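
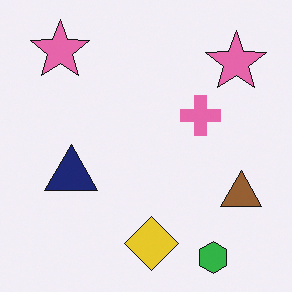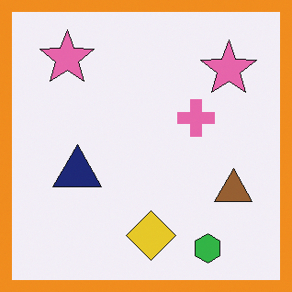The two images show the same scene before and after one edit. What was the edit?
The transformation is: framed with a orange border.

A solid orange frame runs around the edge of the second image, with the content slightly shrunk inside it.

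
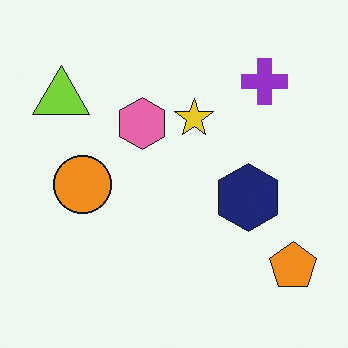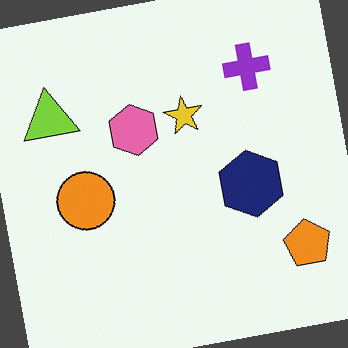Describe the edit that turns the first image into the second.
It was rotated counter-clockwise by a slight angle.

Every shape is tilted by the same angle and the image corners show triangular fill wedges — a whole-image rotation by a non-right angle.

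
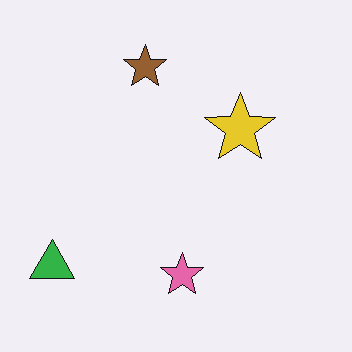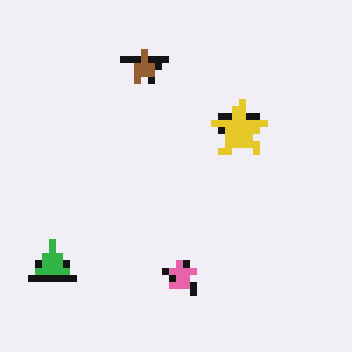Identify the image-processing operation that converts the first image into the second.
The image was pixelated into visible square blocks.

Shapes are reduced to large square blocks; fine edges and outlines are lost — a downscale-then-upscale (mosaic) effect.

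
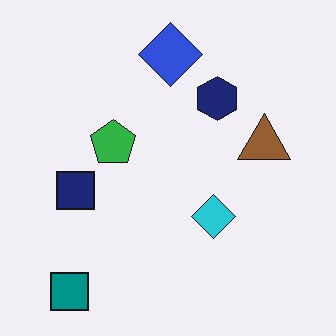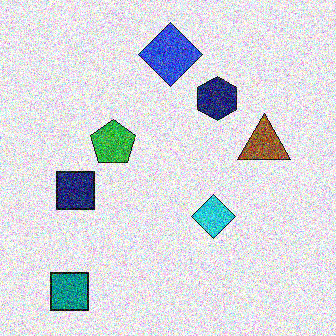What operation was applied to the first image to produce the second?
The image was degraded with a thick layer of grain.

Random speckle covers the whole image, including the flat background.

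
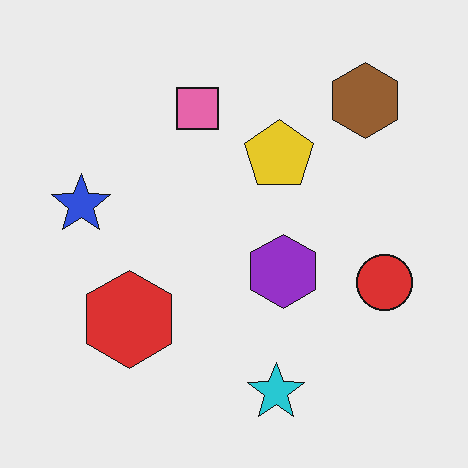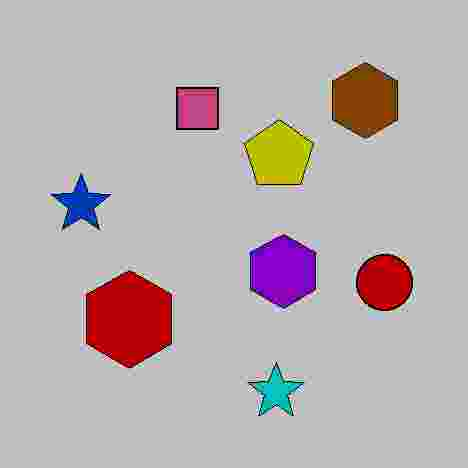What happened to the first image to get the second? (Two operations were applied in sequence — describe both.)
Heavily posterized to just a handful of flat colors, then heavily JPEG-compressed with obvious blocking artifacts.

Each flat color has snapped to a coarser quantized level — most visibly, the near-white background has dropped to a flat grey. Blocky 8×8 compression artifacts appear around shape edges and the flat background shows ringing — characteristic JPEG degradation.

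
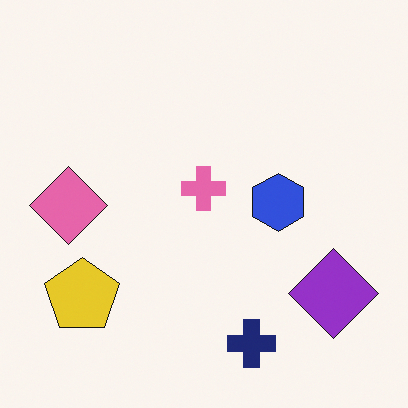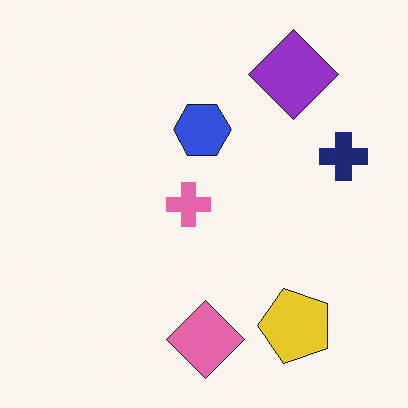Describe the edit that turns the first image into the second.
The second image is the first rotated 90° counter-clockwise.

The purple diamond sits in the bottom-right of the first image and the top-right of the second — consistent with a whole-image 90° counter-clockwise rotation.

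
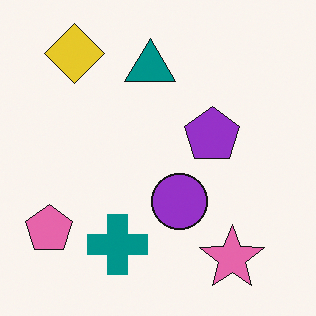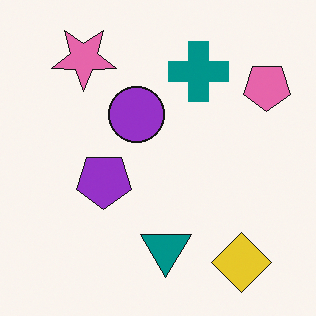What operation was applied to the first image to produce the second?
It was rotated 180°.

The yellow diamond sits in the top-left of the first image and the bottom-right of the second — consistent with a whole-image 180° rotation.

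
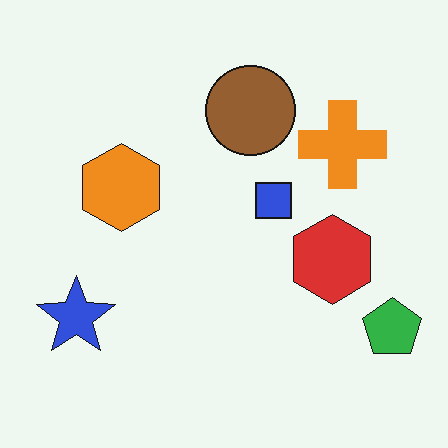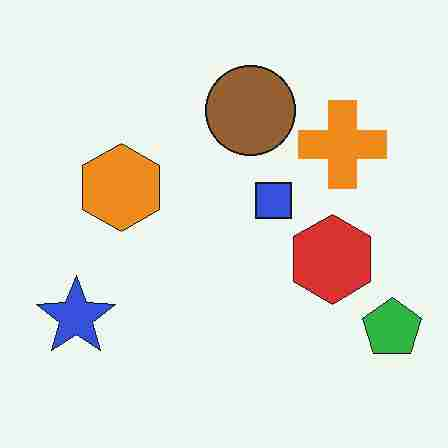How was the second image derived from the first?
The image was degraded with heavy JPEG compression.

Blocky 8×8 compression artifacts appear around shape edges and the flat background shows ringing — characteristic JPEG degradation.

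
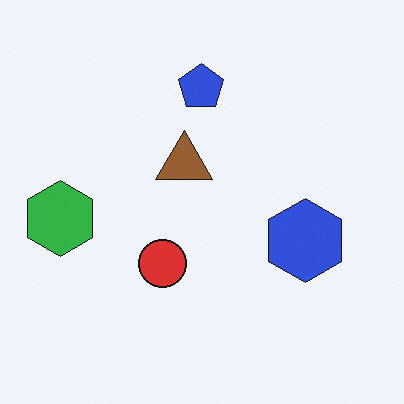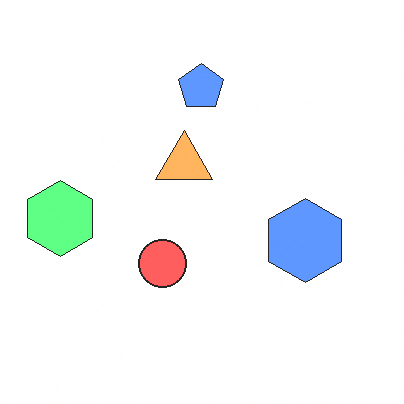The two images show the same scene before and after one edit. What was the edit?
It was noticeably brightened.

Every pixel — background and shapes alike — is uniformly brightened.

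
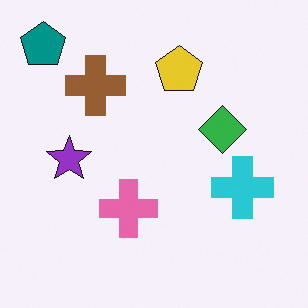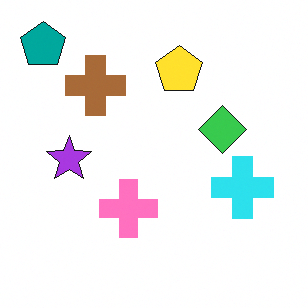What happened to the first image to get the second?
Slightly brightened.

Every pixel — background and shapes alike — is uniformly brightened.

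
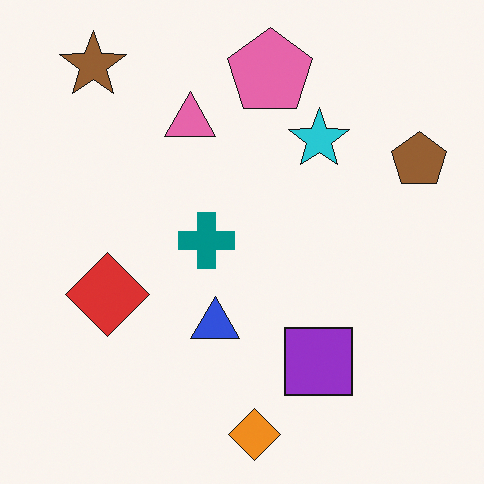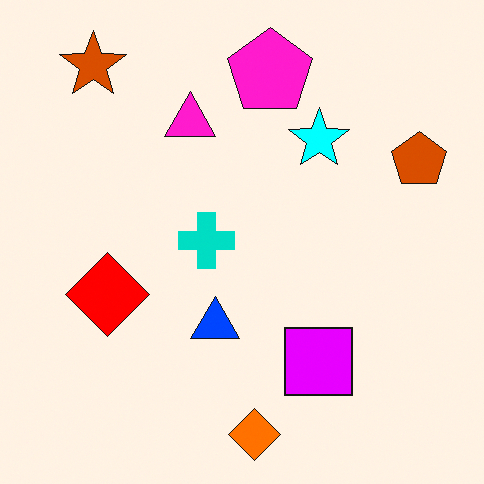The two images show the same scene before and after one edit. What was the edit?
The second image is the first made much more vivid (saturation change).

All colors are more vivid — a global saturation change.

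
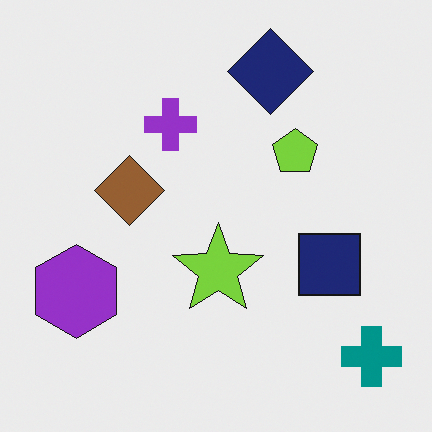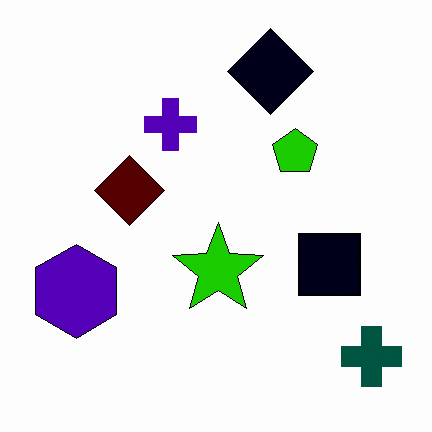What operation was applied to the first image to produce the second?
The second image is the first boosted in contrast.

Tones are pushed away from mid-grey across the whole image — a global contrast change.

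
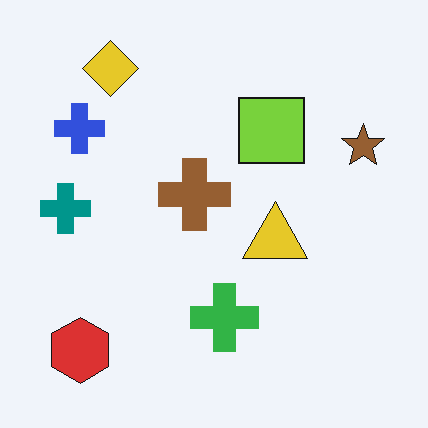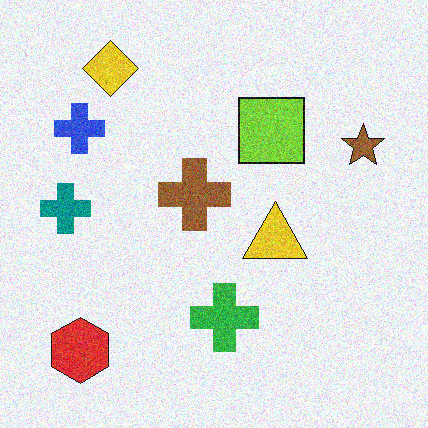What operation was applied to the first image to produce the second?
Degraded with visible gaussian noise.

Random speckle covers the whole image, including the flat background.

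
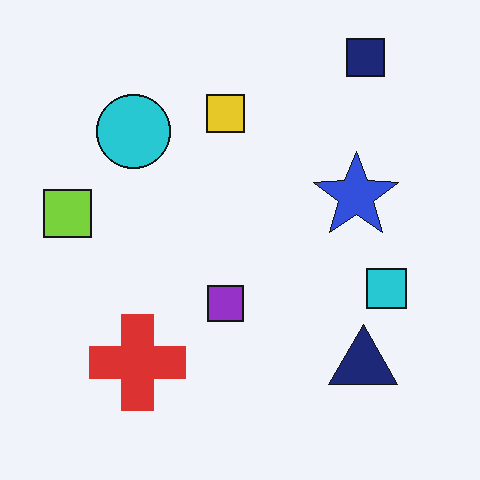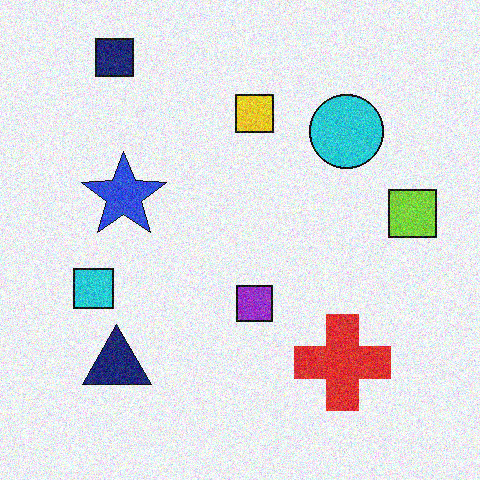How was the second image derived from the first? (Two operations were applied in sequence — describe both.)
The second image is the first flipped horizontally (left ↔ right), then degraded with visible gaussian noise.

The lime square is in the left of the first image and the right of the second — shapes on opposite sides of the vertical midline have swapped in a mirror flip. Random speckle covers the whole image, including the flat background.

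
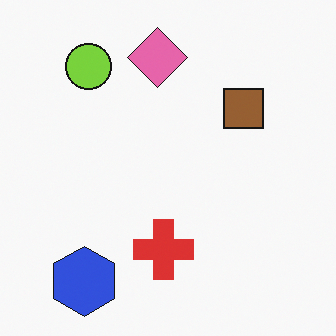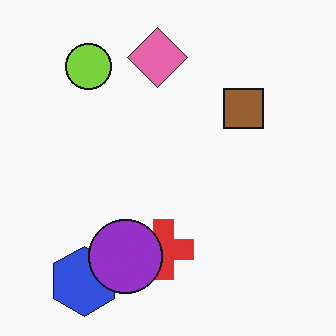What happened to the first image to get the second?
This is the original image overlaid with an additional purple circle.

A purple circle appears in the second image that is absent from the first.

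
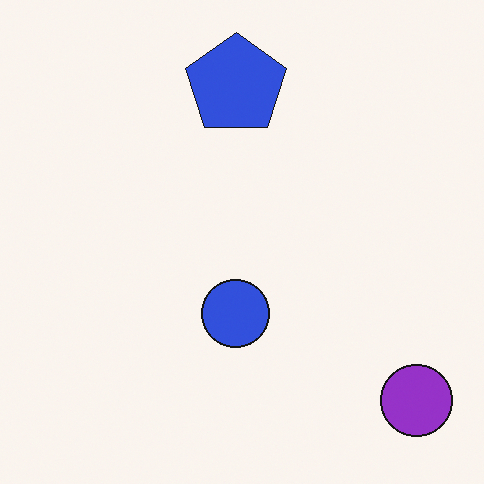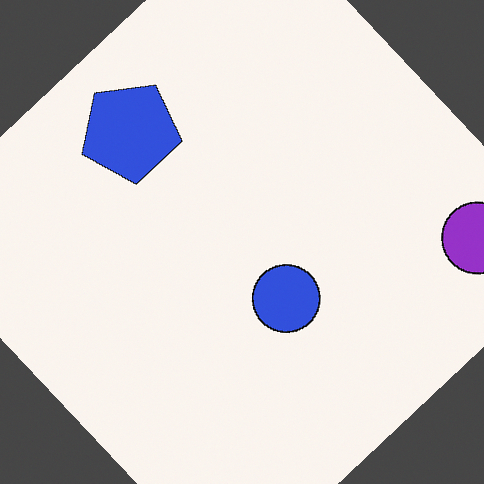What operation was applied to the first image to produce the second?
The transformation is: rotated counter-clockwise by a large amount — several tens of degrees.

Every shape is tilted by the same angle and the image corners show triangular fill wedges — a whole-image rotation by a non-right angle.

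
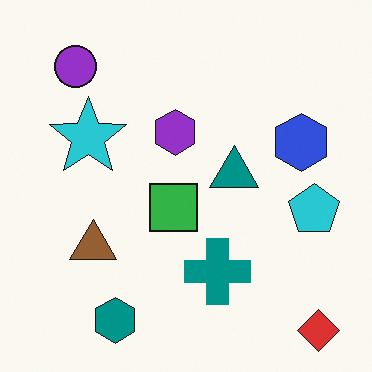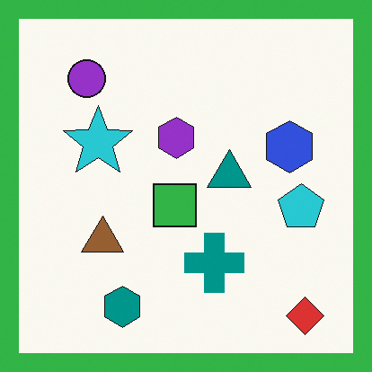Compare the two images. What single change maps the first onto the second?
This is the original image framed with a green border.

A solid green frame runs around the edge of the second image, with the content slightly shrunk inside it.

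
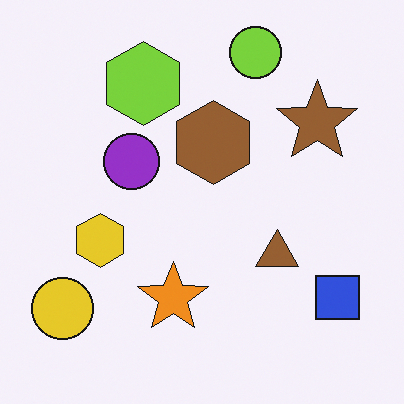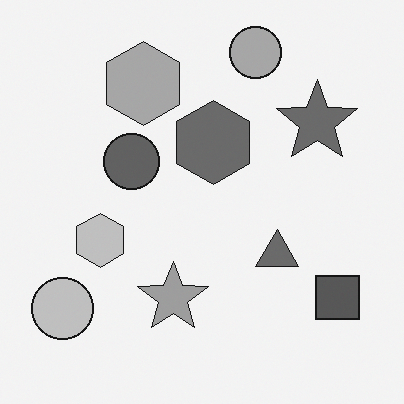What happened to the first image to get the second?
The second image is the first converted to grayscale.

All color is removed — every shape is now a shade of grey.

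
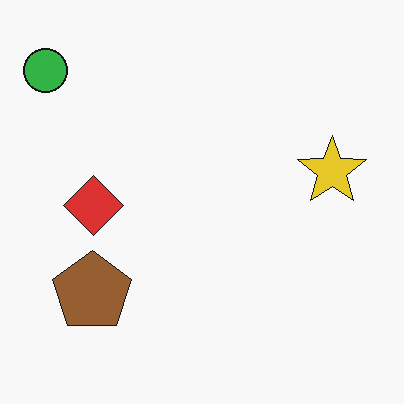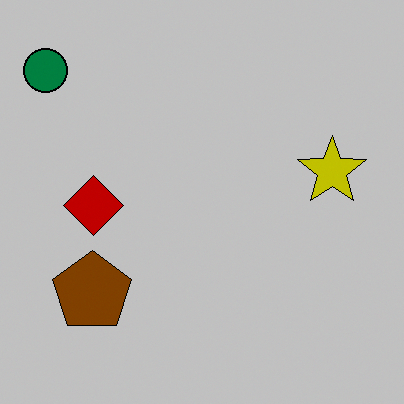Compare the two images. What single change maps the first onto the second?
Heavily posterized to just a handful of flat colors.

Each flat color has snapped to a coarser quantized level — most visibly, the near-white background has dropped to a flat grey.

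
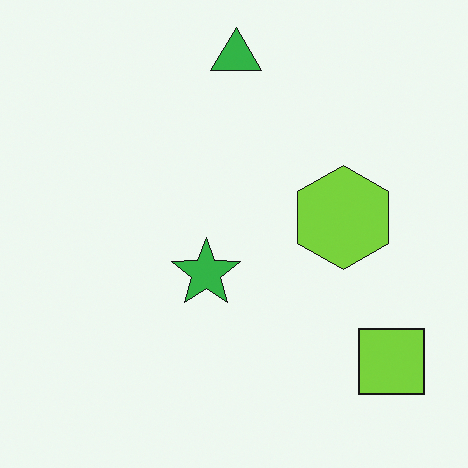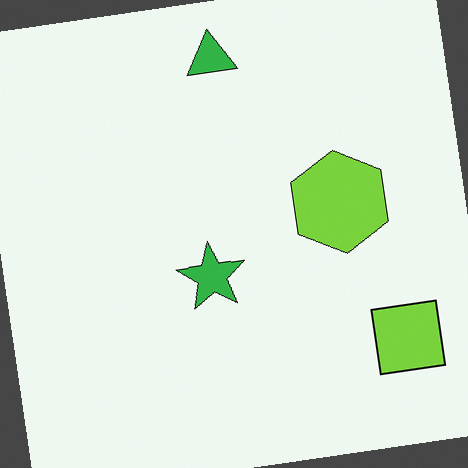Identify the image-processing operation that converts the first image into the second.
The image was rotated counter-clockwise by a few degrees.

Every shape is tilted by the same angle and the image corners show triangular fill wedges — a whole-image rotation by a non-right angle.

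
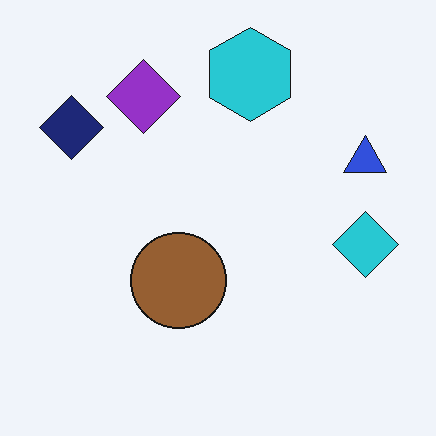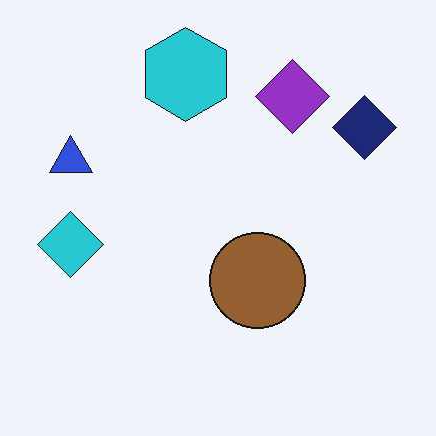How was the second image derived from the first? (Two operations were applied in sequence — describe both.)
This is the original image given moderate JPEG compression, then flipped horizontally (left ↔ right).

Blocky 8×8 compression artifacts appear around shape edges and the flat background shows ringing — characteristic JPEG degradation. The cyan diamond is in the right of the first image and the left of the second — shapes on opposite sides of the vertical midline have swapped in a mirror flip.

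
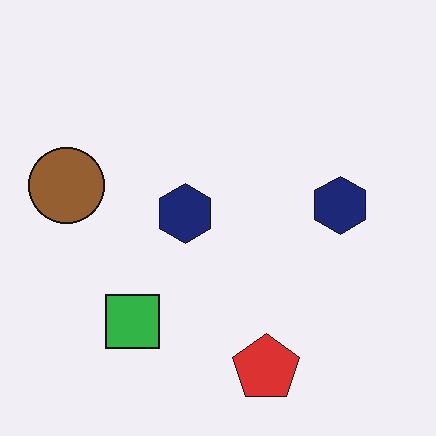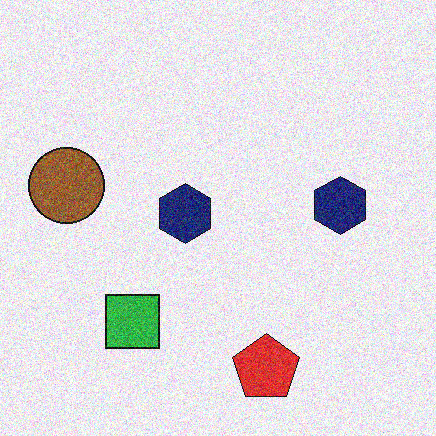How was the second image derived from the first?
It was degraded with moderate additive noise.

Random speckle covers the whole image, including the flat background.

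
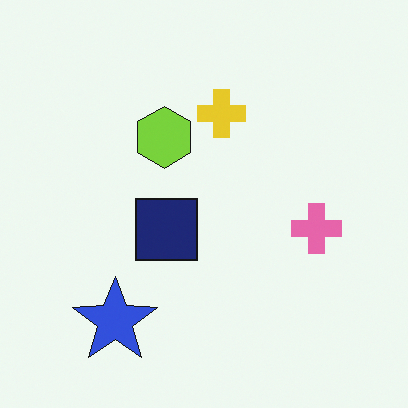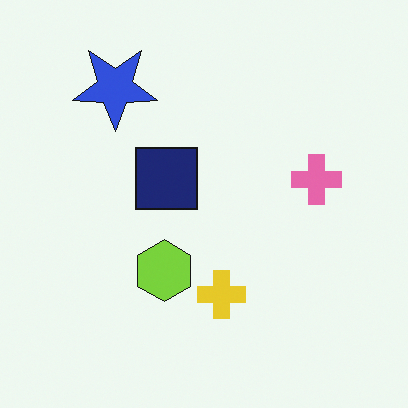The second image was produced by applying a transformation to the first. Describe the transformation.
The second image is the first flipped vertically (top ↔ bottom).

The blue star is in the bottom-left of the first image and the top-left of the second — shapes on opposite sides of the horizontal midline have swapped in a mirror flip.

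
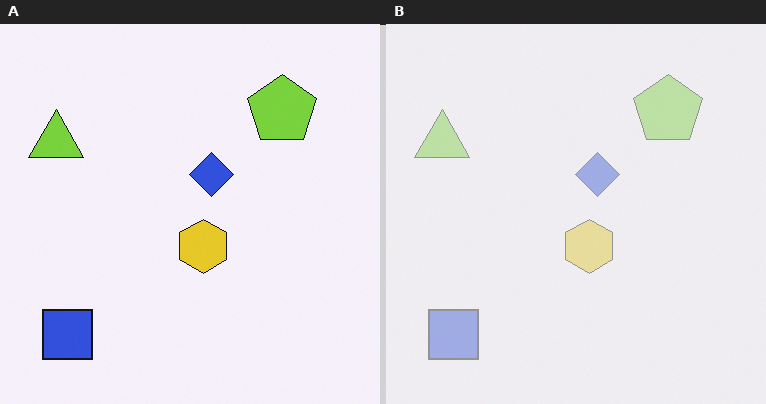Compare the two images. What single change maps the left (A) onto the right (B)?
The transformation is: given much lower contrast.

Tones are pushed toward mid-grey across the whole image — a global contrast change.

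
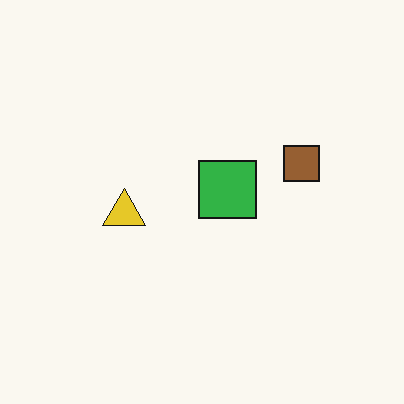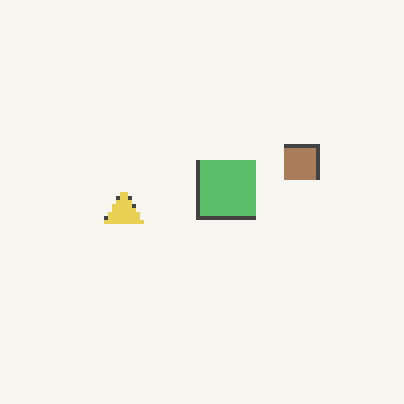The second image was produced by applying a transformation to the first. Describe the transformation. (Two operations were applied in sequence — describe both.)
Lightly pixelated (a mild mosaic effect), then given slightly reduced contrast.

Shapes are reduced to large square blocks; fine edges and outlines are lost — a downscale-then-upscale (mosaic) effect. Tones are pushed toward mid-grey across the whole image — a global contrast change.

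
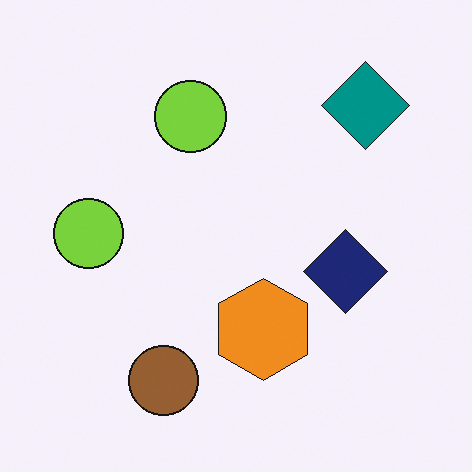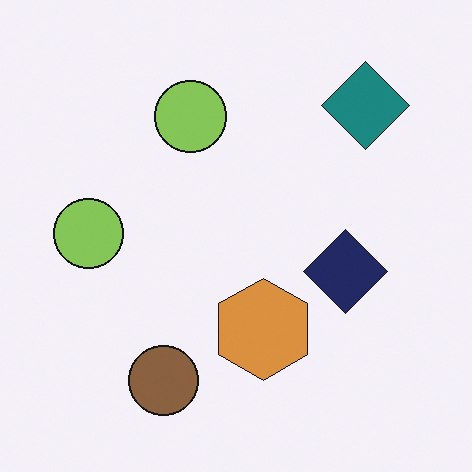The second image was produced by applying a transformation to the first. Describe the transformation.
This is the original image slightly desaturated.

All colors are more muted and greyish — a global saturation change.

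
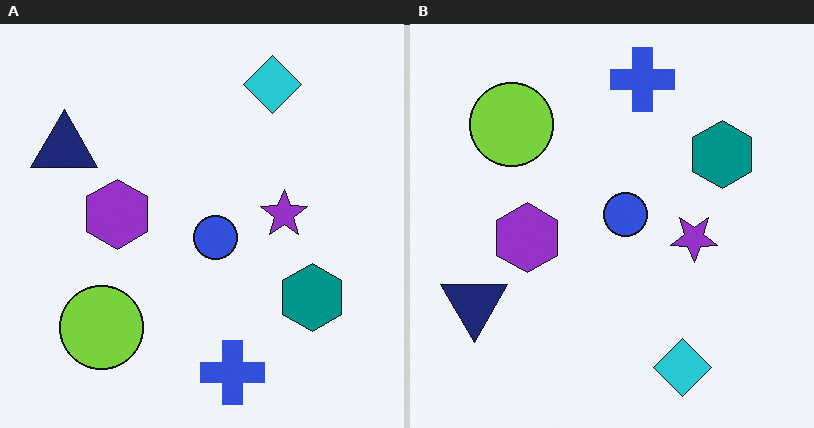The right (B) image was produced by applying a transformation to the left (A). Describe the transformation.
The transformation is: flipped vertically (top ↔ bottom).

The blue cross is in the bottom of the left (A) image and the top of the right (B) — shapes on opposite sides of the horizontal midline have swapped in a mirror flip.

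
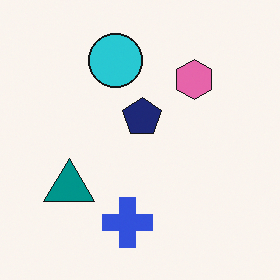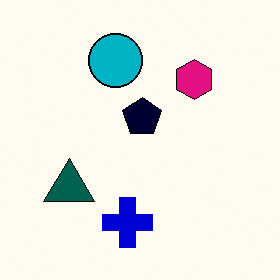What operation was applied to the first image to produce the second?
This is the original image given much higher contrast.

Tones are pushed away from mid-grey across the whole image — a global contrast change.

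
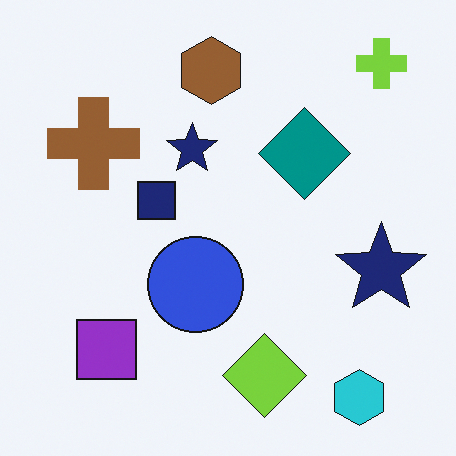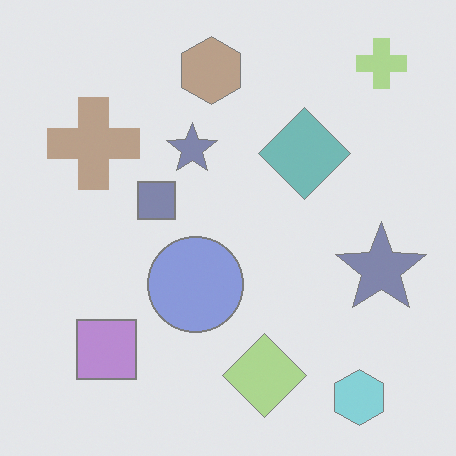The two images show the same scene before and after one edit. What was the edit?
This is the original image given much lower contrast.

Tones are pushed toward mid-grey across the whole image — a global contrast change.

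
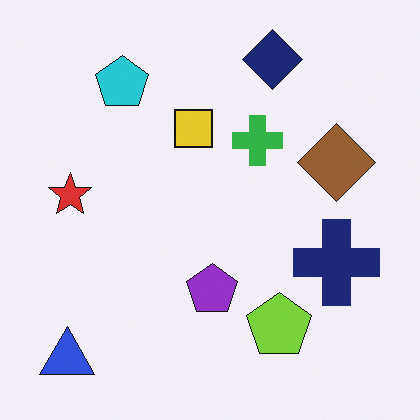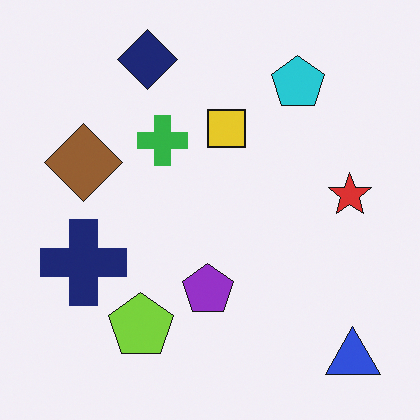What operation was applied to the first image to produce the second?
It was flipped horizontally (left ↔ right).

The blue triangle is in the bottom-left of the first image and the bottom-right of the second — shapes on opposite sides of the vertical midline have swapped in a mirror flip.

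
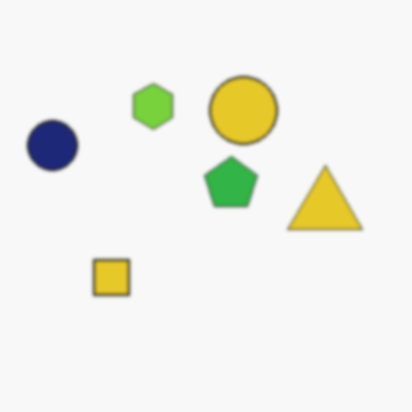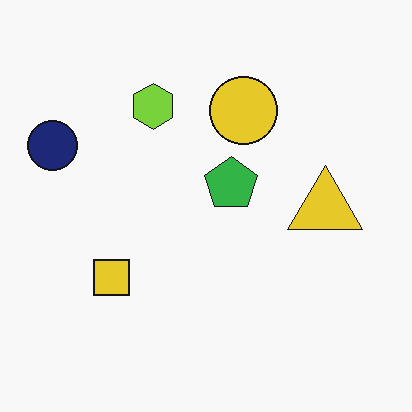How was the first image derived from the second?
Lightly blurred.

Shape edges and outlines are uniformly softened across the whole image.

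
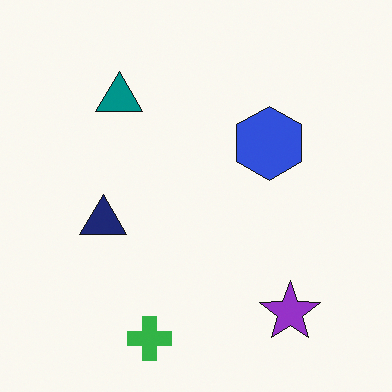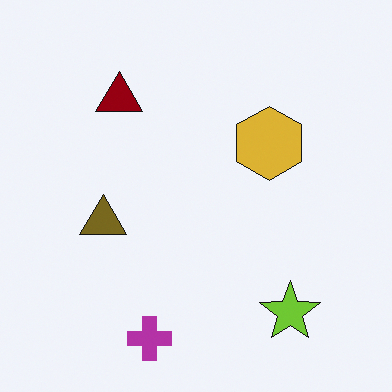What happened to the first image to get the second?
The transformation is: hue-shifted through roughly half the color wheel.

Every shape's color has rotated by the same amount around the hue wheel — a uniform hue shift.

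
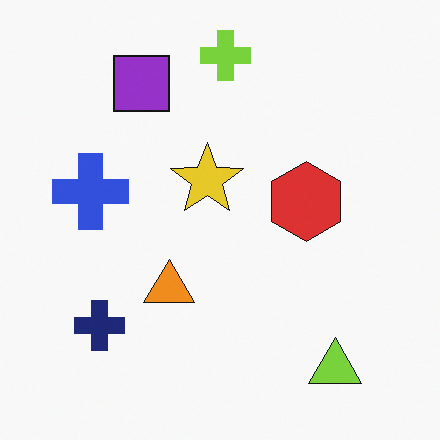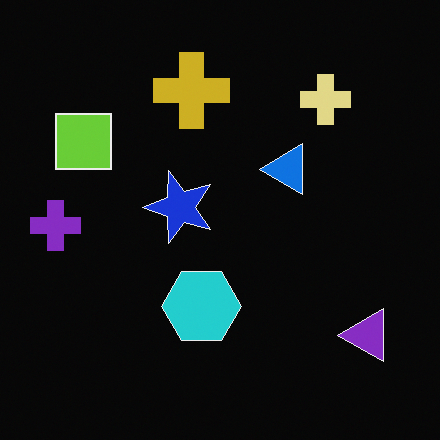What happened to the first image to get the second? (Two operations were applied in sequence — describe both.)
The transformation is: color-inverted (negative), then transposed (reflected across the top-left ↔ bottom-right diagonal).

The light background has become dark and every shape's color is its complement — a photographic negative. Shapes have swapped their row and column positions — what was in the top-right is now in the bottom-left — a diagonal reflection.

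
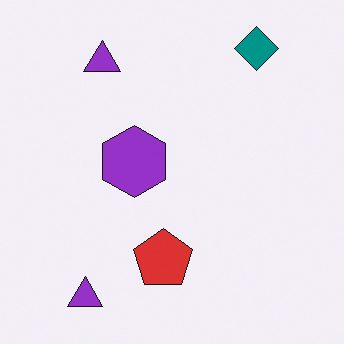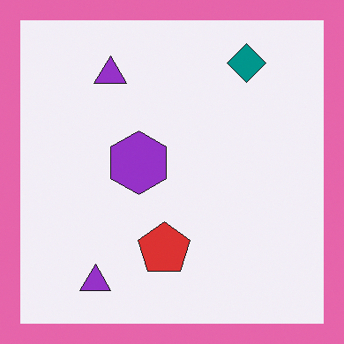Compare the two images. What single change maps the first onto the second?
The second image is the first framed with a pink border.

A solid pink frame runs around the edge of the second image, with the content slightly shrunk inside it.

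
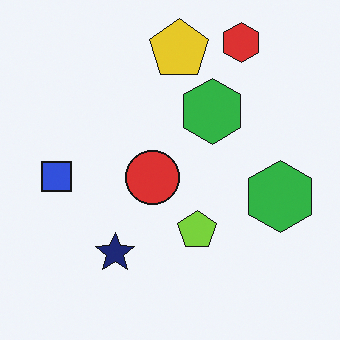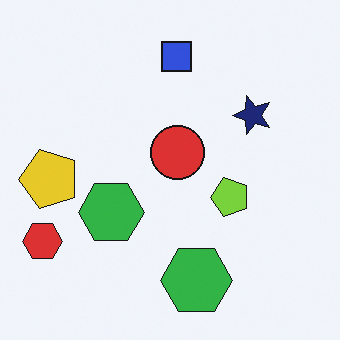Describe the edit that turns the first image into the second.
This is the original image transposed (reflected across the top-left ↔ bottom-right diagonal).

Shapes have swapped their row and column positions — what was in the top-right is now in the bottom-left — a diagonal reflection.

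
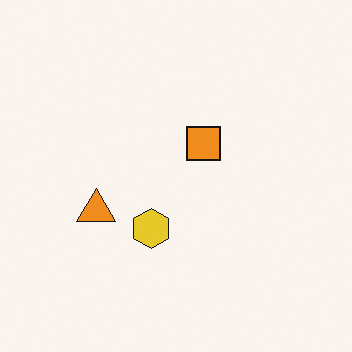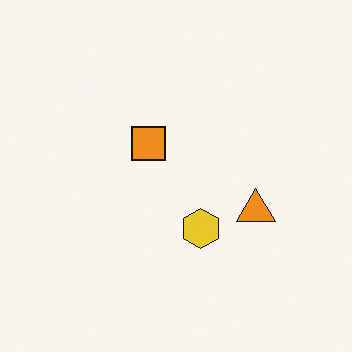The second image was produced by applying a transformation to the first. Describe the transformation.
The transformation is: flipped horizontally (left ↔ right).

The orange triangle is in the left of the first image and the right of the second — shapes on opposite sides of the vertical midline have swapped in a mirror flip.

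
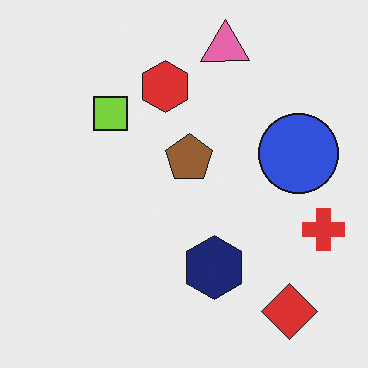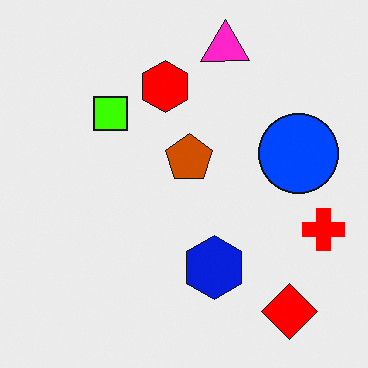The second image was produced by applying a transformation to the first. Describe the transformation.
The image was heavily oversaturated.

All colors are more vivid — a global saturation change.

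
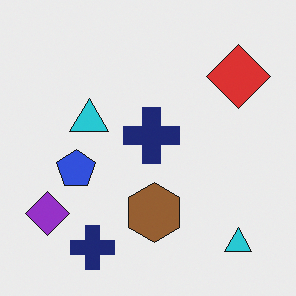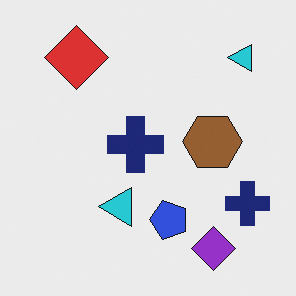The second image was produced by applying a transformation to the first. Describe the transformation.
The transformation is: rotated 90° counter-clockwise.

The purple diamond sits in the bottom-left of the first image and the bottom-right of the second — consistent with a whole-image 90° counter-clockwise rotation.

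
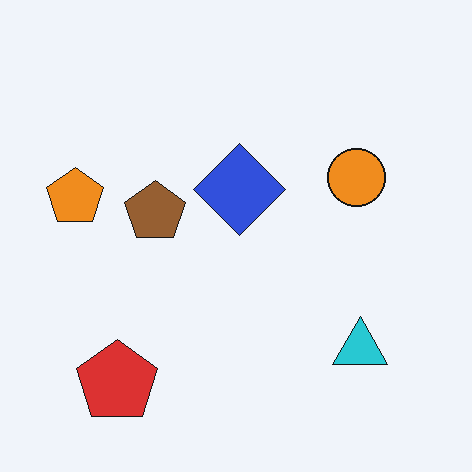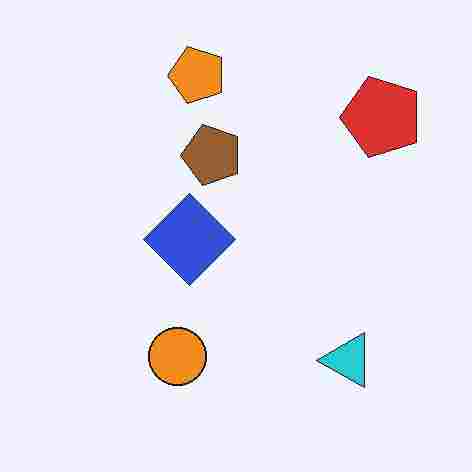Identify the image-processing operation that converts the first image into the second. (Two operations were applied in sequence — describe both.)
The second image is the first degraded with heavy JPEG compression, then transposed (reflected across the top-left ↔ bottom-right diagonal).

Blocky 8×8 compression artifacts appear around shape edges and the flat background shows ringing — characteristic JPEG degradation. Shapes have swapped their row and column positions — what was in the top-right is now in the bottom-left — a diagonal reflection.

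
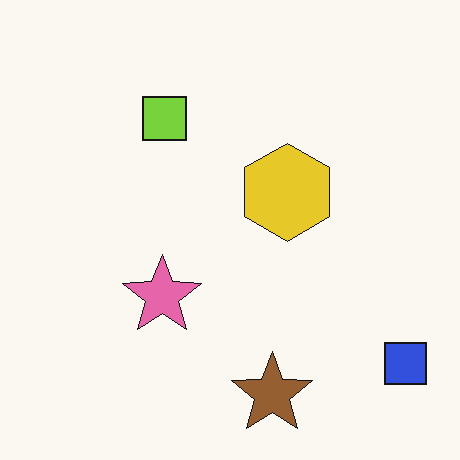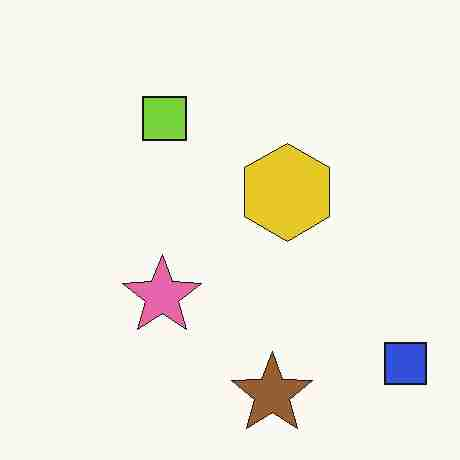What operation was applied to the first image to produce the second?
It was heavily JPEG-compressed with obvious blocking artifacts.

Blocky 8×8 compression artifacts appear around shape edges and the flat background shows ringing — characteristic JPEG degradation.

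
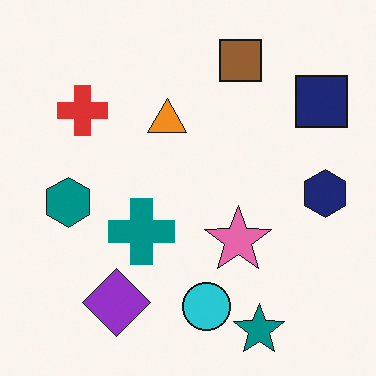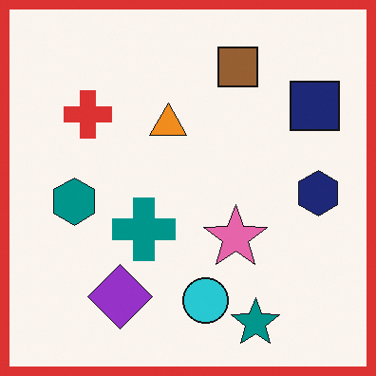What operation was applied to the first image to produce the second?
It was framed with a red border.

A solid red frame runs around the edge of the second image, with the content slightly shrunk inside it.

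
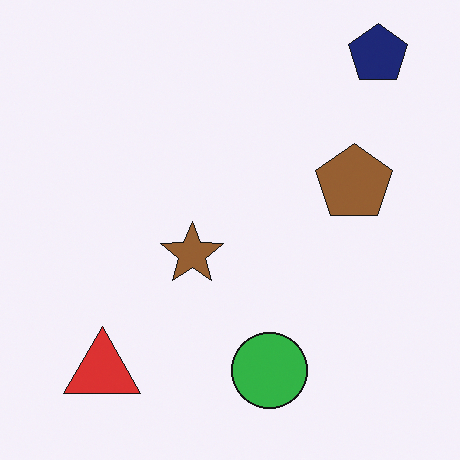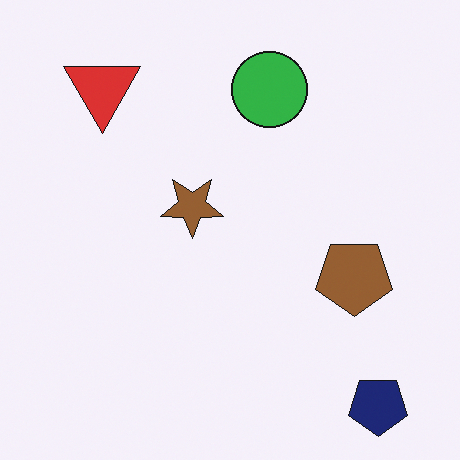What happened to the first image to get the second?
The second image is the first flipped vertically (top ↔ bottom).

The navy pentagon is in the top-right of the first image and the bottom-right of the second — shapes on opposite sides of the horizontal midline have swapped in a mirror flip.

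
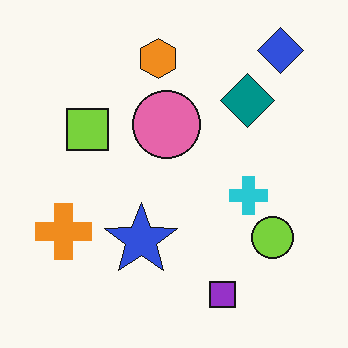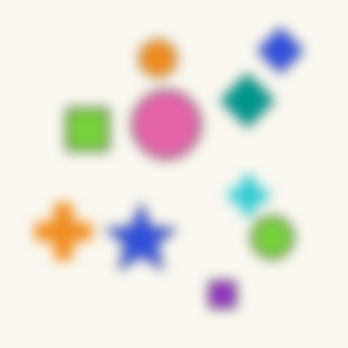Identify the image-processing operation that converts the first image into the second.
It was heavily blurred.

Shape edges and outlines are uniformly softened across the whole image.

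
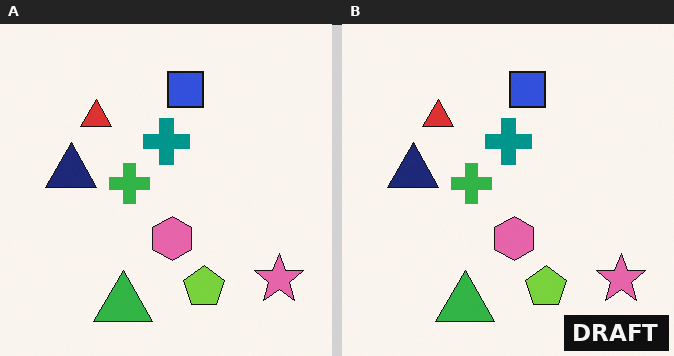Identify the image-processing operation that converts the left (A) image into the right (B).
This is the original image watermarked with the text "DRAFT" in the lower-right corner.

A dark label reading "DRAFT" appears in the lower-right corner.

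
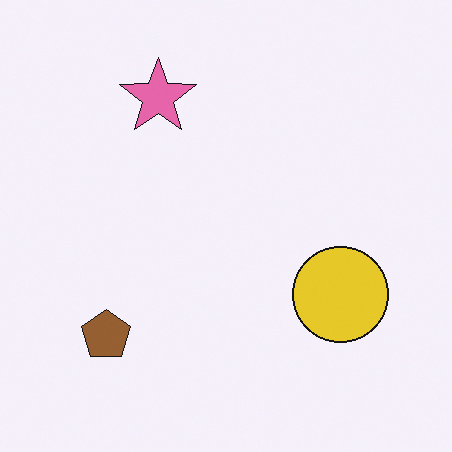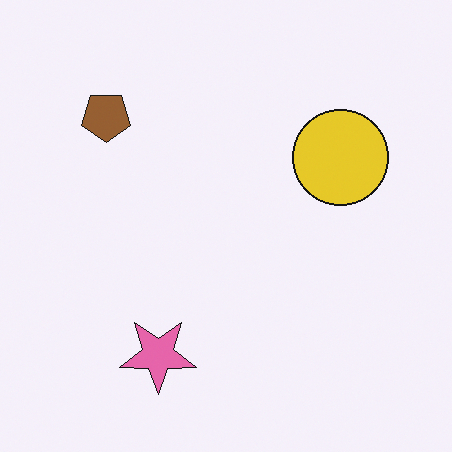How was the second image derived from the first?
The image was flipped vertically (top ↔ bottom).

The pink star is in the top of the first image and the bottom of the second — shapes on opposite sides of the horizontal midline have swapped in a mirror flip.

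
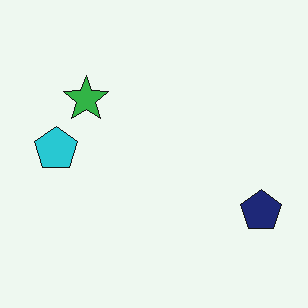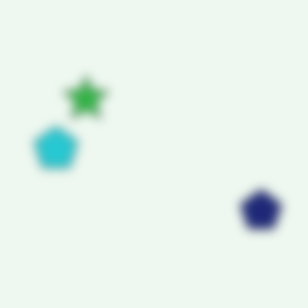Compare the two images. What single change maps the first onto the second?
It was strongly gaussian-blurred.

Shape edges and outlines are uniformly softened across the whole image.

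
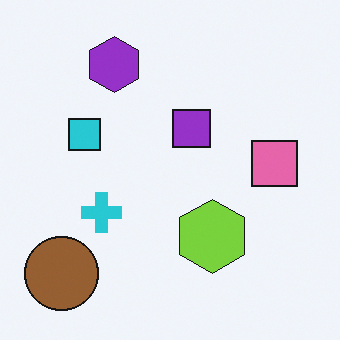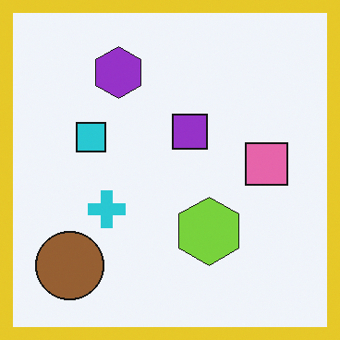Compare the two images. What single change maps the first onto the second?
Framed with a yellow border.

A solid yellow frame runs around the edge of the second image, with the content slightly shrunk inside it.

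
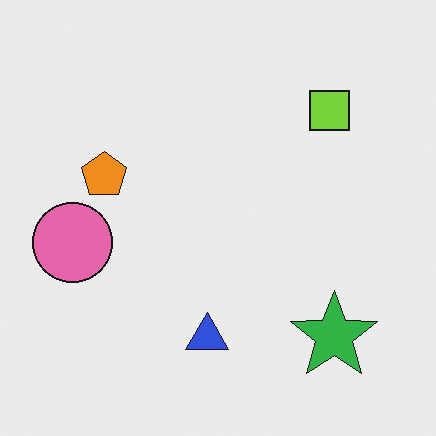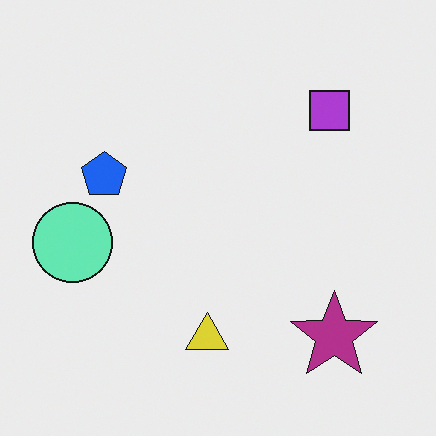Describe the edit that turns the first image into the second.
This is the original image hue-shifted through roughly half the color wheel.

Every shape's color has rotated by the same amount around the hue wheel — a uniform hue shift.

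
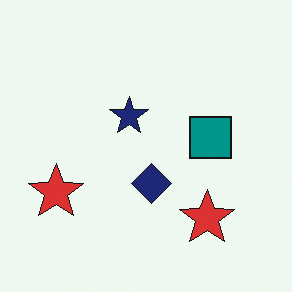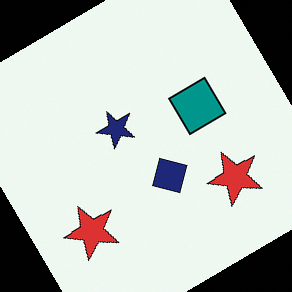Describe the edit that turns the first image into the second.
The image was rotated counter-clockwise by a large amount — several tens of degrees.

Every shape is tilted by the same angle and the image corners show triangular fill wedges — a whole-image rotation by a non-right angle.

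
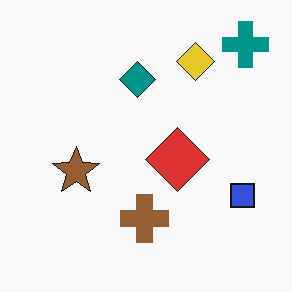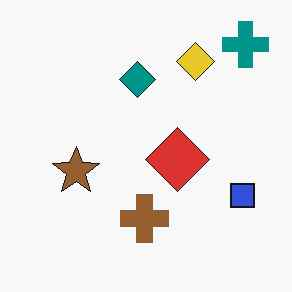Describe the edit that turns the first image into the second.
The image was JPEG-compressed with visible artifacts.

Blocky 8×8 compression artifacts appear around shape edges and the flat background shows ringing — characteristic JPEG degradation.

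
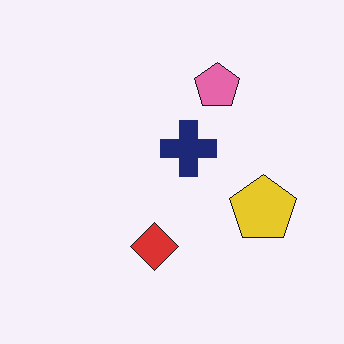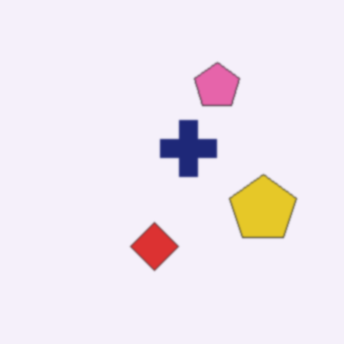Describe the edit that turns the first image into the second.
It was lightly blurred.

Shape edges and outlines are uniformly softened across the whole image.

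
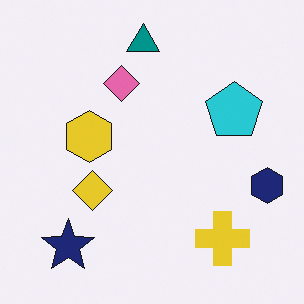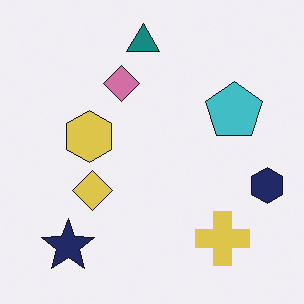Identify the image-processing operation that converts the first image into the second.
It was slightly desaturated.

All colors are more muted and greyish — a global saturation change.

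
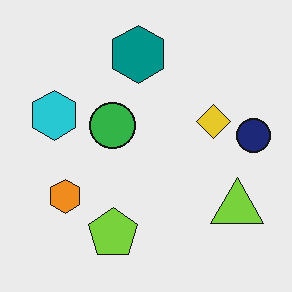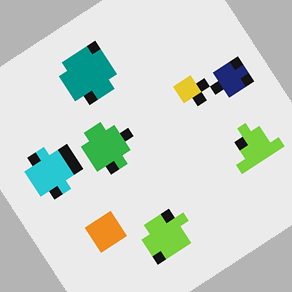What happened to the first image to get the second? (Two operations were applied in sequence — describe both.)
Coarsely pixelated, then rotated counter-clockwise by a large amount — several tens of degrees.

Shapes are reduced to large square blocks; fine edges and outlines are lost — a downscale-then-upscale (mosaic) effect. Every shape is tilted by the same angle and the image corners show triangular fill wedges — a whole-image rotation by a non-right angle.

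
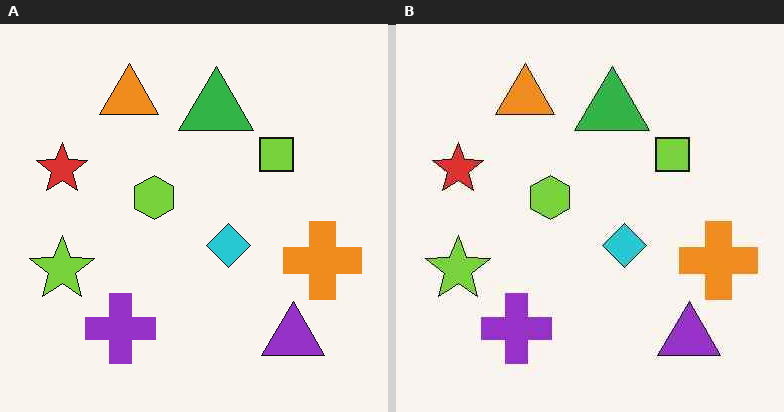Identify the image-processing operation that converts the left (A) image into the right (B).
The right (B) image is the left (A) JPEG-compressed with visible artifacts.

Blocky 8×8 compression artifacts appear around shape edges and the flat background shows ringing — characteristic JPEG degradation.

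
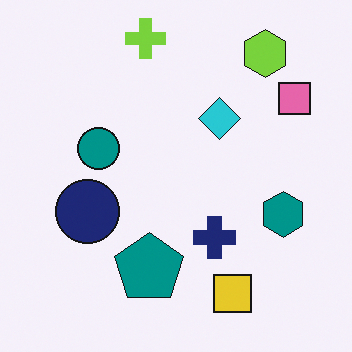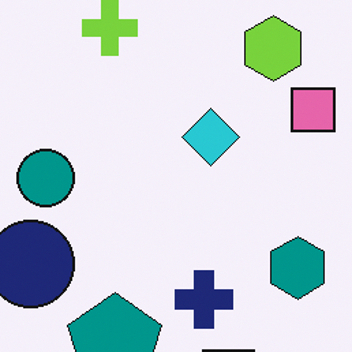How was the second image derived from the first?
The transformation is: cropped to a modestly smaller region and rescaled.

The visible shapes are larger and the field of view is narrower; shapes near the original edges may be partly or wholly outside the frame — a crop-and-rescale.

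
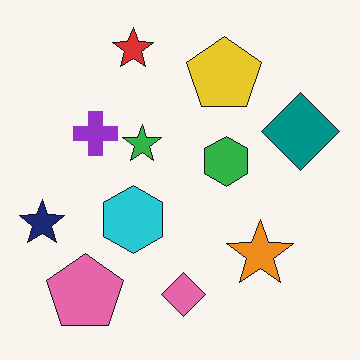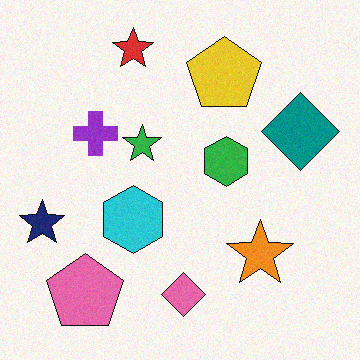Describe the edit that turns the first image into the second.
Degraded with light additive noise.

Random speckle covers the whole image, including the flat background.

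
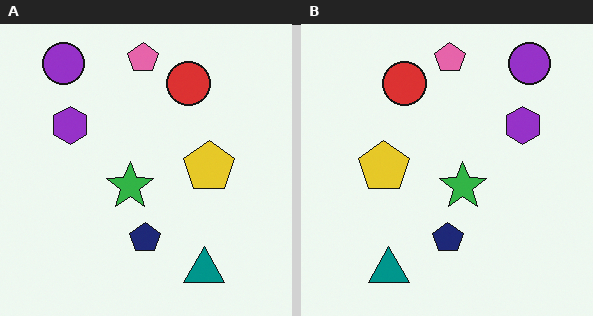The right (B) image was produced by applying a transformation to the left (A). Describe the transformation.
This is the original image flipped horizontally (left ↔ right).

The purple circle is in the top-left of the left (A) image and the top-right of the right (B) — shapes on opposite sides of the vertical midline have swapped in a mirror flip.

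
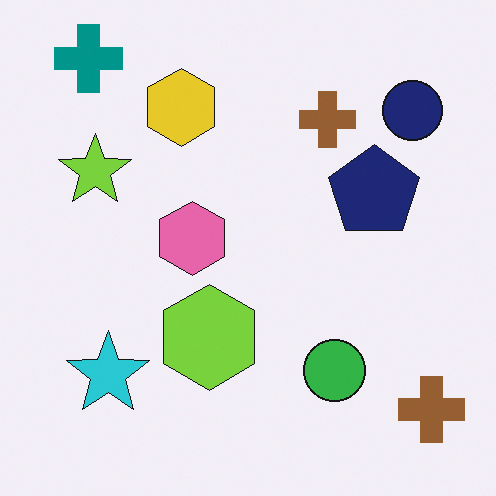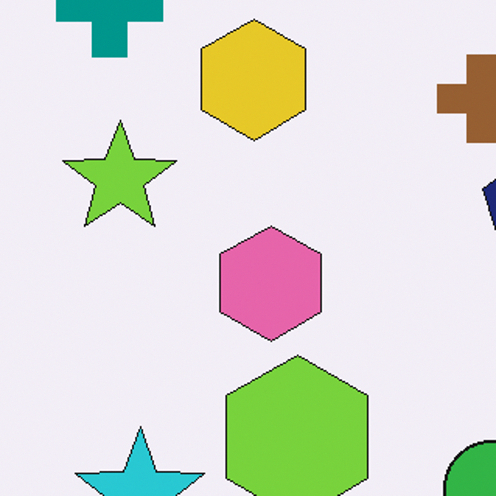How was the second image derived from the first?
It was cropped to a modestly smaller region and rescaled.

The visible shapes are larger and the field of view is narrower; shapes near the original edges may be partly or wholly outside the frame — a crop-and-rescale.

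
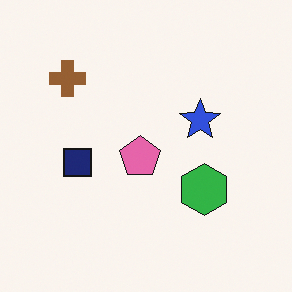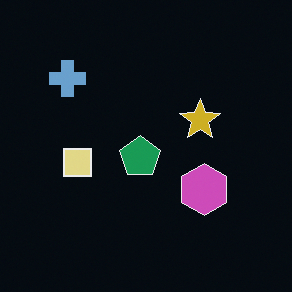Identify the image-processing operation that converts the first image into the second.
The transformation is: color-inverted (negative).

The light background has become dark and every shape's color is its complement — a photographic negative.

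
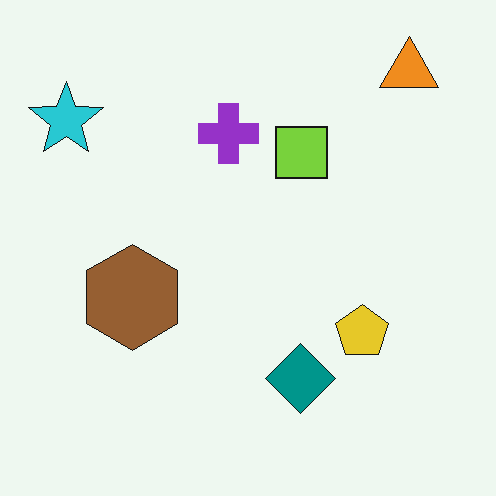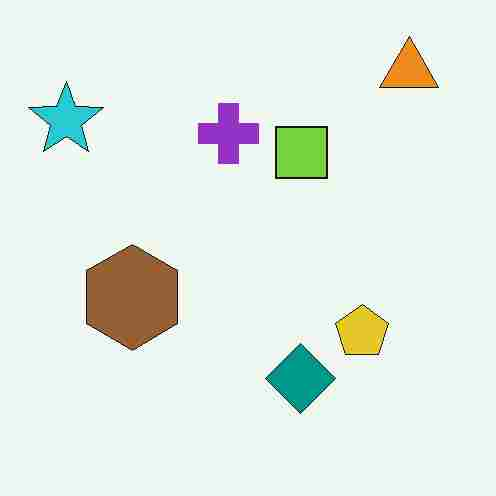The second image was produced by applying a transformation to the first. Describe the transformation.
The transformation is: heavily JPEG-compressed with obvious blocking artifacts.

Blocky 8×8 compression artifacts appear around shape edges and the flat background shows ringing — characteristic JPEG degradation.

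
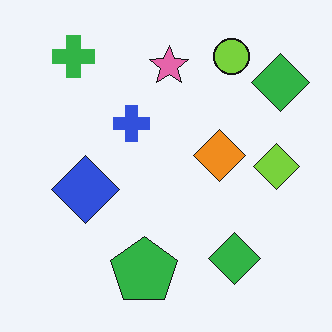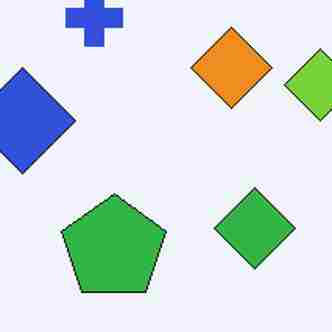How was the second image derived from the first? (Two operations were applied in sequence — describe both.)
The transformation is: cropped to a modestly smaller region and rescaled, then degraded with heavy JPEG compression.

The visible shapes are larger and the field of view is narrower; shapes near the original edges may be partly or wholly outside the frame — a crop-and-rescale. Blocky 8×8 compression artifacts appear around shape edges and the flat background shows ringing — characteristic JPEG degradation.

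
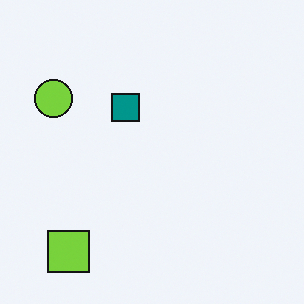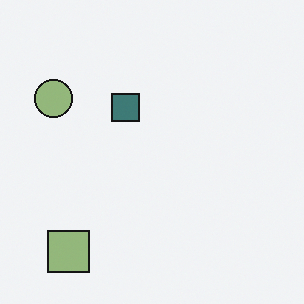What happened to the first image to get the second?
This is the original image heavily desaturated.

All colors are more muted and greyish — a global saturation change.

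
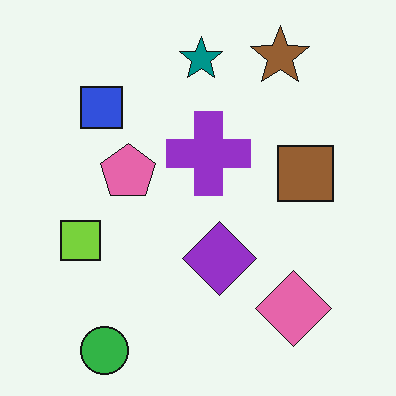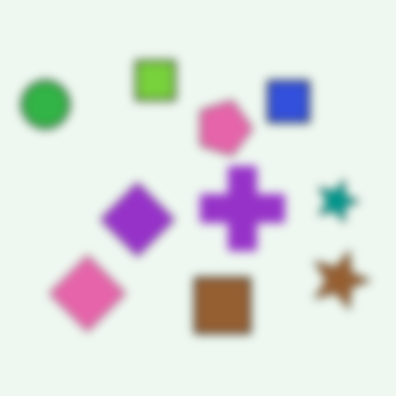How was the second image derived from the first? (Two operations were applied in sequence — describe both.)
The image was noticeably gaussian-blurred, then rotated 90° clockwise.

Shape edges and outlines are uniformly softened across the whole image. The green circle sits in the bottom-left of the first image and the top-left of the second — consistent with a whole-image 90° clockwise rotation.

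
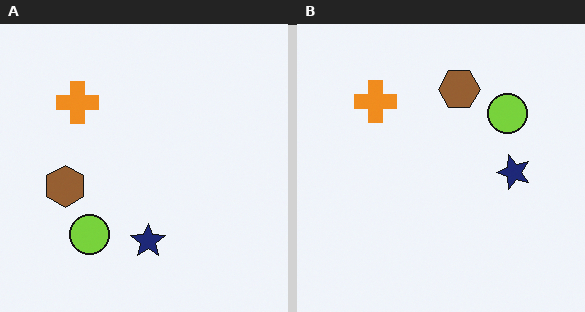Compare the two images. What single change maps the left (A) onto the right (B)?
This is the original image transposed (reflected across the top-left ↔ bottom-right diagonal).

Shapes have swapped their row and column positions — what was in the top-right is now in the bottom-left — a diagonal reflection.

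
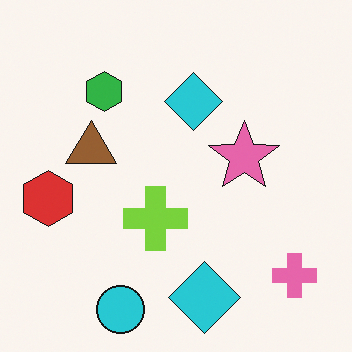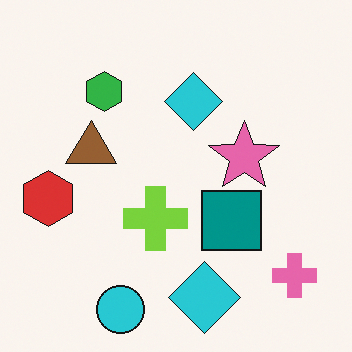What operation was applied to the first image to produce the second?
This is the original image overlaid with an additional teal square.

A teal square appears in the second image that is absent from the first.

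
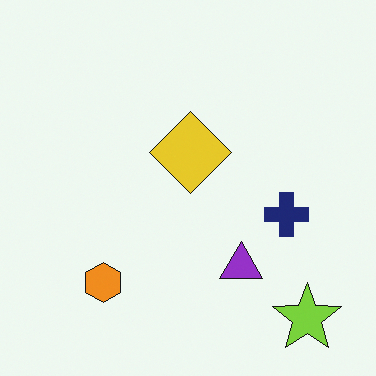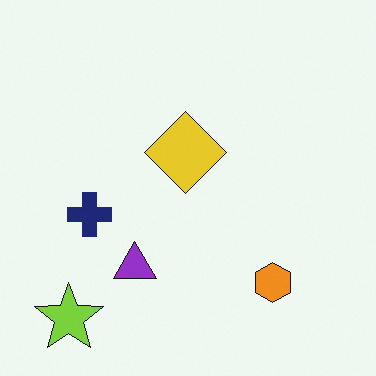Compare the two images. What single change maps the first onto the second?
The second image is the first flipped horizontally (left ↔ right).

The lime star is in the bottom-right of the first image and the bottom-left of the second — shapes on opposite sides of the vertical midline have swapped in a mirror flip.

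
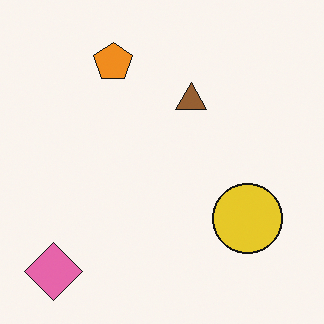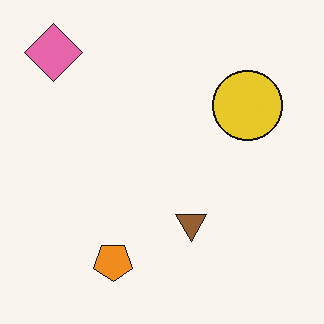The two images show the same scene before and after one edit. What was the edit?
The second image is the first flipped vertically (top ↔ bottom).

The pink diamond is in the bottom-left of the first image and the top-left of the second — shapes on opposite sides of the horizontal midline have swapped in a mirror flip.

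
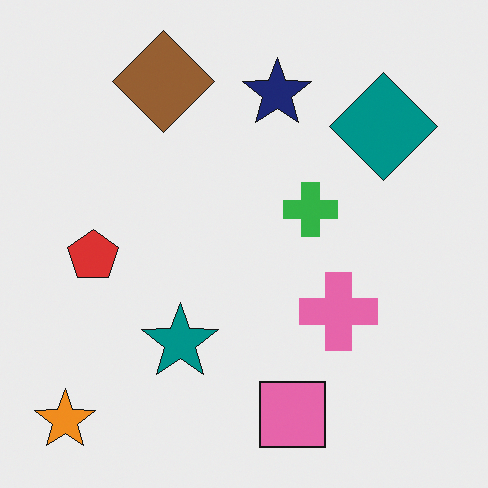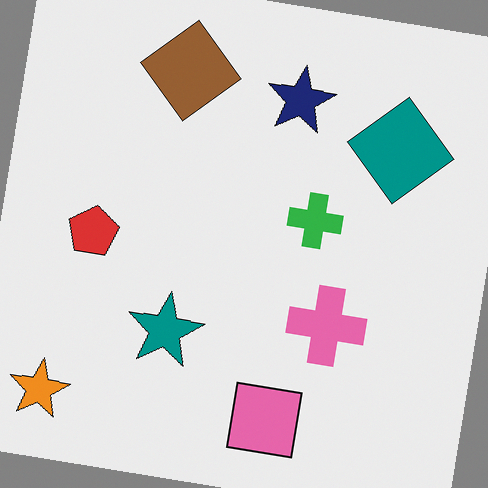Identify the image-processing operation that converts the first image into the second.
Rotated clockwise by a few degrees.

Every shape is tilted by the same angle and the image corners show triangular fill wedges — a whole-image rotation by a non-right angle.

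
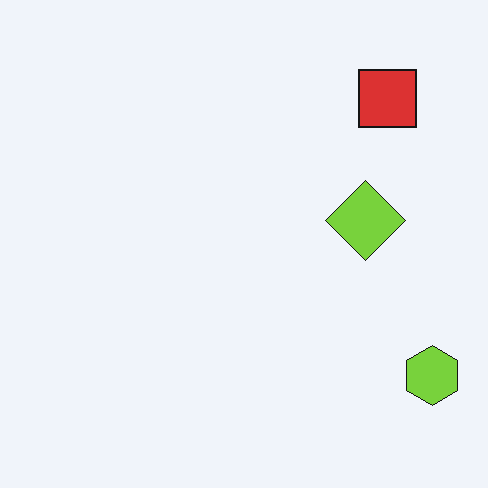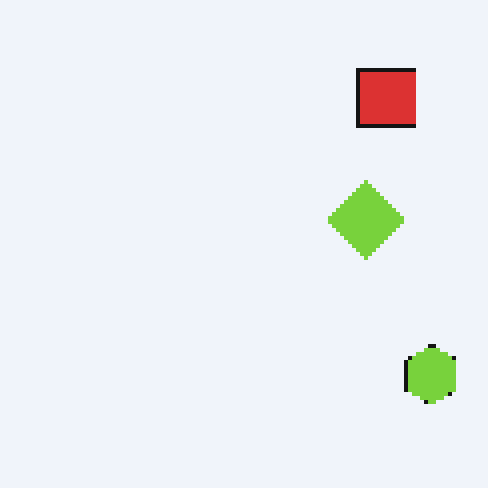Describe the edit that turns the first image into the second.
The second image is the first mildly pixelated.

Shapes are reduced to large square blocks; fine edges and outlines are lost — a downscale-then-upscale (mosaic) effect.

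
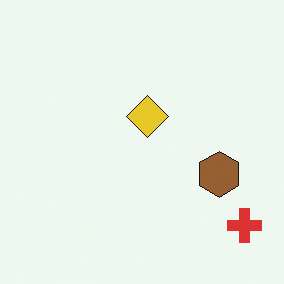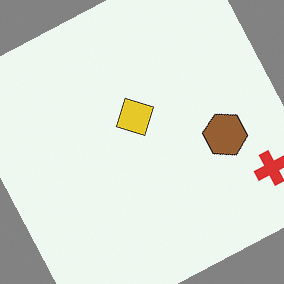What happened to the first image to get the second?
This is the original image rotated counter-clockwise by a clearly visible amount.

Every shape is tilted by the same angle and the image corners show triangular fill wedges — a whole-image rotation by a non-right angle.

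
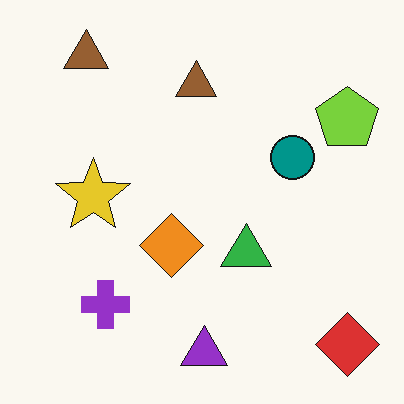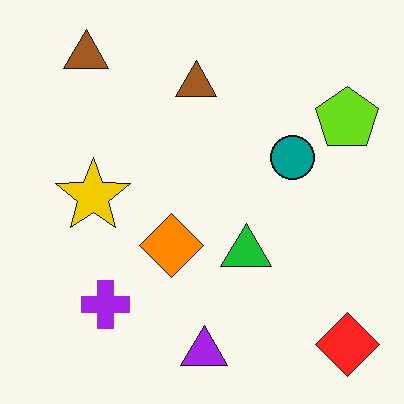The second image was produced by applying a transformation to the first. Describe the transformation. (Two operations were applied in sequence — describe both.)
Slightly oversaturated, then given moderate JPEG compression.

All colors are more vivid — a global saturation change. Blocky 8×8 compression artifacts appear around shape edges and the flat background shows ringing — characteristic JPEG degradation.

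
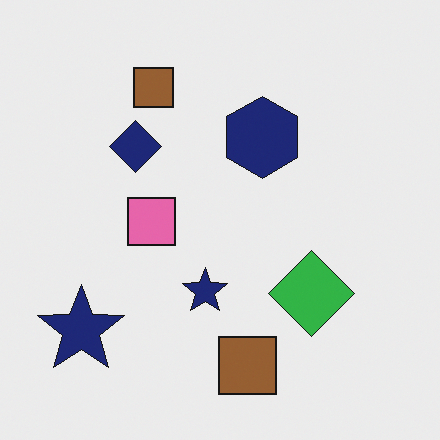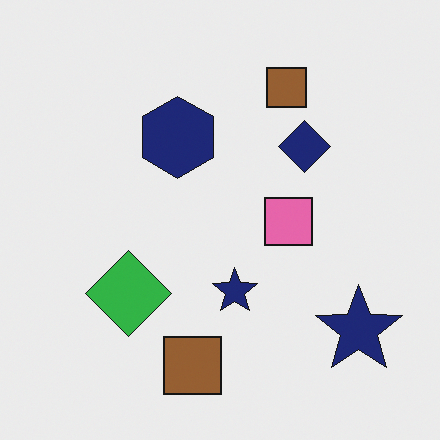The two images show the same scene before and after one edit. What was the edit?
This is the original image flipped horizontally (left ↔ right).

The green diamond is in the right of the first image and the left of the second — shapes on opposite sides of the vertical midline have swapped in a mirror flip.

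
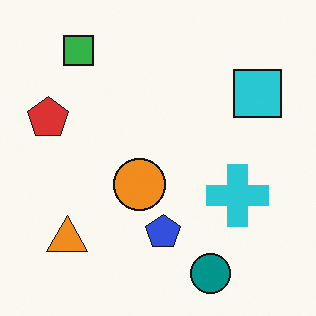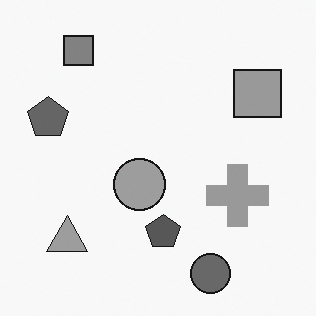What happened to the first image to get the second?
This is the original image converted to grayscale.

All color is removed — every shape is now a shade of grey.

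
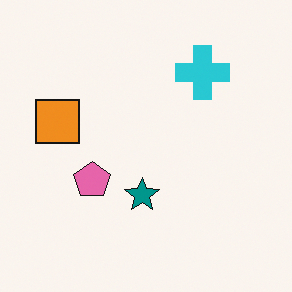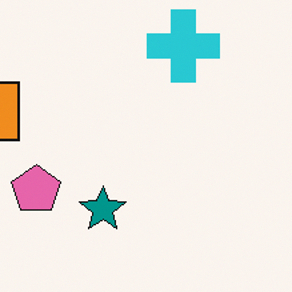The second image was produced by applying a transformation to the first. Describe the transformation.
The transformation is: cropped to a modestly smaller region and rescaled.

The visible shapes are larger and the field of view is narrower; shapes near the original edges may be partly or wholly outside the frame — a crop-and-rescale.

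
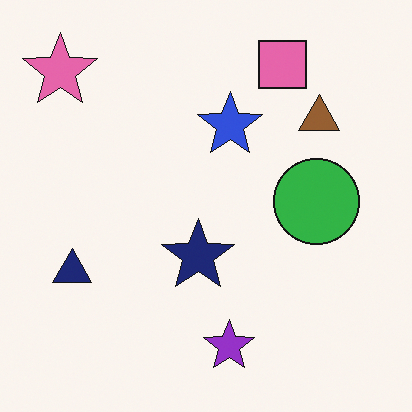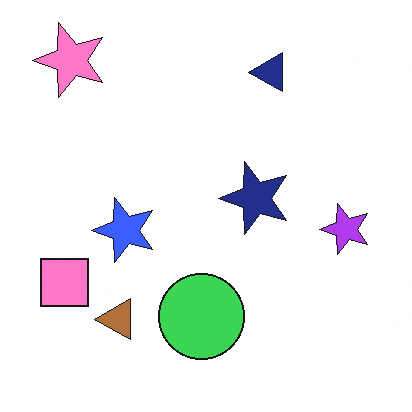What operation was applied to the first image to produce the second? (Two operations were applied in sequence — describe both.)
The transformation is: transposed (reflected across the top-left ↔ bottom-right diagonal), then brightened a little.

Shapes have swapped their row and column positions — what was in the top-right is now in the bottom-left — a diagonal reflection. Every pixel — background and shapes alike — is uniformly brightened.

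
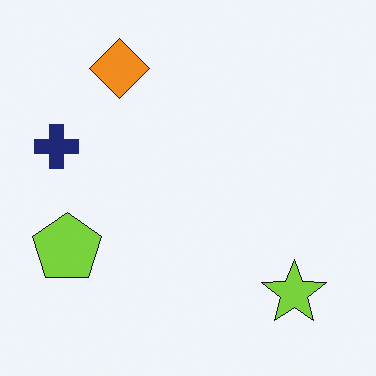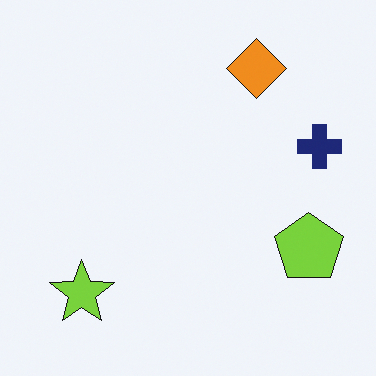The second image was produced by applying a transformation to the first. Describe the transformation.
This is the original image flipped horizontally (left ↔ right).

The navy cross is in the left of the first image and the right of the second — shapes on opposite sides of the vertical midline have swapped in a mirror flip.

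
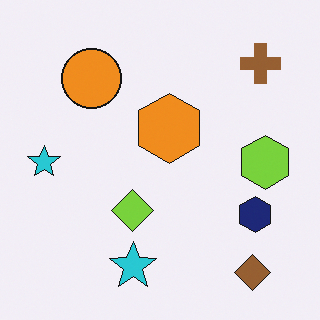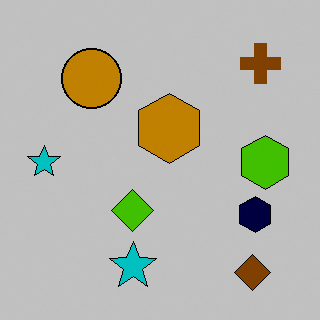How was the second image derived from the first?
The transformation is: aggressively posterized.

Each flat color has snapped to a coarser quantized level — most visibly, the near-white background has dropped to a flat grey.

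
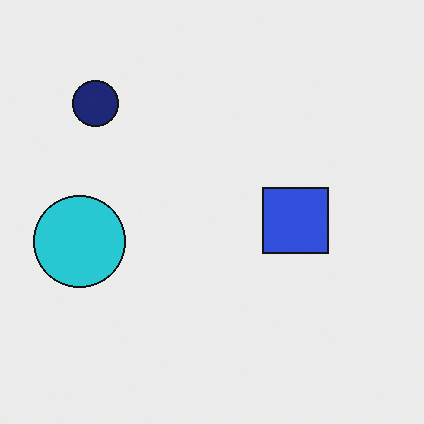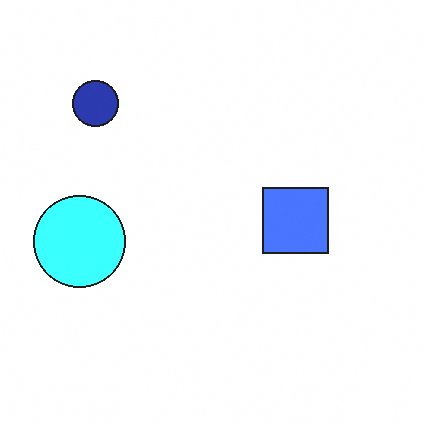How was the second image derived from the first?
The transformation is: brightened a lot.

Every pixel — background and shapes alike — is uniformly brightened.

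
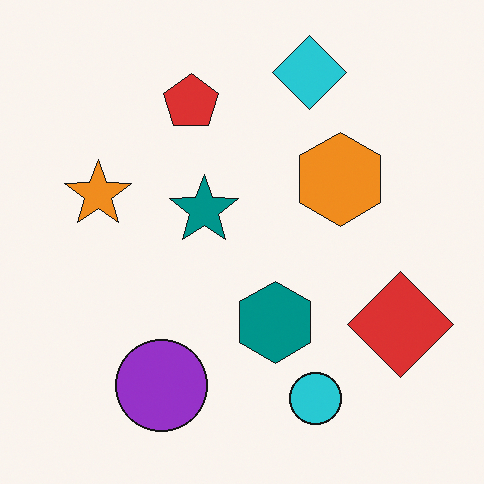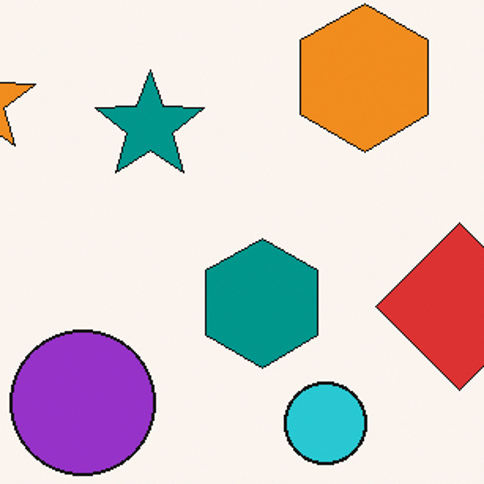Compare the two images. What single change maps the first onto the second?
The transformation is: cropped to a modestly smaller region and rescaled.

The visible shapes are larger and the field of view is narrower; shapes near the original edges may be partly or wholly outside the frame — a crop-and-rescale.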